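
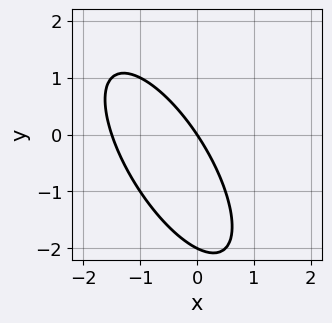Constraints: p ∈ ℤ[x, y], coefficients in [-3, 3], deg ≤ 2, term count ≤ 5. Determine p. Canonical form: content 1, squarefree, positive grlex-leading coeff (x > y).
1. The degree is 2 — no degree-1 curve has this shape.
2. Observable constraints: among the integer gridlines, it crosses the y-axis at y ∈ {-2, 0}; it crosses the x-axis at the gridline x = 0.
3. Solving for integer coefficients yields p as stated.

2*x^2 + 2*x*y + y^2 + 3*x + 2*y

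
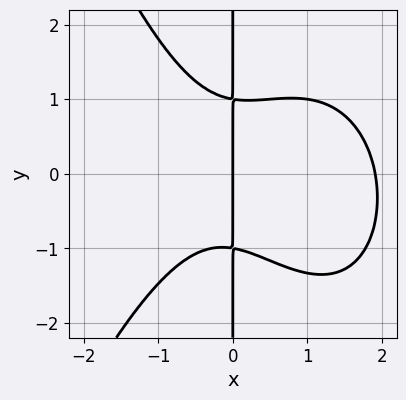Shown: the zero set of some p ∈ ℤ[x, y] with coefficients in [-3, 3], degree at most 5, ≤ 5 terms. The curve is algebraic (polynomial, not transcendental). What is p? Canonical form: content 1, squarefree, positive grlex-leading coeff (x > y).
deg p = 4. The shape is more complex than any degree-3 curve.
Observable constraints: the visible y-axis segment lies entirely on the curve; one x-axis crossing is at x = 0.
Together with the visible shape, these determine p as stated.

2*x^4 - 3*x^3 + x^2*y + 3*x*y^2 - 3*x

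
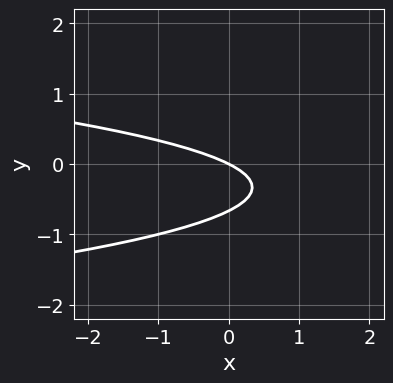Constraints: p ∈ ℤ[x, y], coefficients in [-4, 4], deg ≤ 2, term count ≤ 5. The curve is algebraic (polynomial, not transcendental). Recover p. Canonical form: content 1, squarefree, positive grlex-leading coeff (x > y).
3*y^2 + x + 2*y

First, degree: no degree-1 curve has this shape, so deg p = 2.
Then, reading off the gridlines: it meets the x-axis at x = 0 (among the integer gridlines); it crosses the y-axis at the gridline y = 0.
Finally, these observations pin down the coefficients.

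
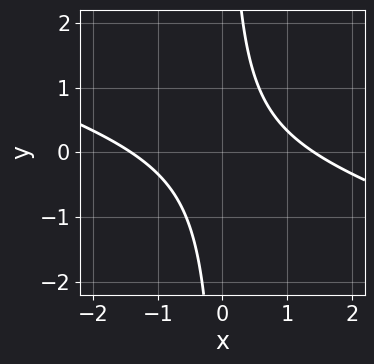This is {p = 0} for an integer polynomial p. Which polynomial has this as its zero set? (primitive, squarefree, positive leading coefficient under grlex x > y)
x^2 + 3*x*y - 2

First, degree: a generic line meets the curve in up to 2 points, so deg p = 2.
Next, reading off the gridlines: it misses every integer gridline on the y-axis.
Finally, matching integer coefficients to the picture gives p.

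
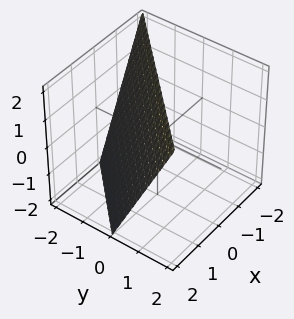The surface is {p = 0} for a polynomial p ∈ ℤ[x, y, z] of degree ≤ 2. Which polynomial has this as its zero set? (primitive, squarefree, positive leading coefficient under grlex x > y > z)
2*x - 2*y + z - 2

(a) deg p = 1. The surface is flat (a plane).
(b) Reading off the gridlines: one z-axis crossing is at z = 2; it crosses the x-axis at the gridline x = 1.
(c) Fitting integer coefficients to these (and the overall shape) gives p. Check: (0, -1, 0) on the y-axis lies on the surface, and p(0, -1, 0) = 0. ✓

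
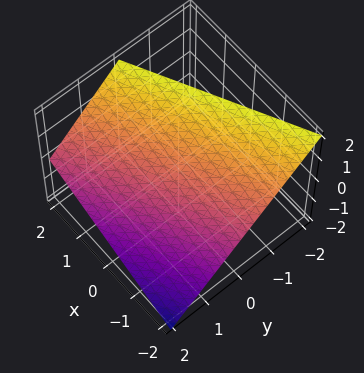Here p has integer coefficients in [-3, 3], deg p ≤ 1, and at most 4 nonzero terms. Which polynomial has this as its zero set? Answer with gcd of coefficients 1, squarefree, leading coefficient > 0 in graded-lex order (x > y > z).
x - 2*y - 2*z + 2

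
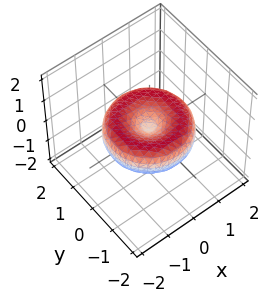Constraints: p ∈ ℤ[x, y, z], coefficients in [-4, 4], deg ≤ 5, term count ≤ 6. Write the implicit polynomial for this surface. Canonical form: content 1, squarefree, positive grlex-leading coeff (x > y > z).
x^4 + 2*x^2*y^2 + y^4 - 2*x^2 - 2*y^2 + 3*z^2

First, degree: no degree-3 surface has this shape, so deg p = 4.
Next, symmetry: every cross-section ⟂ z is a circle, so x, y appear only via x² + y².
Next, from the axis intercepts and sections: it crosses the x-axis at the gridline x = 0; it meets the y-axis at y = 0 (among the integer gridlines).
Finally, solving for integer coefficients yields p as stated.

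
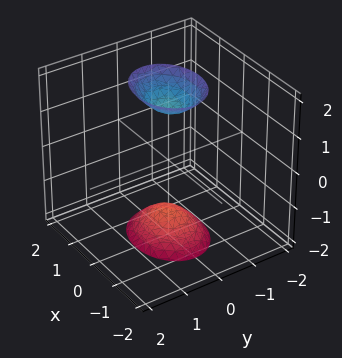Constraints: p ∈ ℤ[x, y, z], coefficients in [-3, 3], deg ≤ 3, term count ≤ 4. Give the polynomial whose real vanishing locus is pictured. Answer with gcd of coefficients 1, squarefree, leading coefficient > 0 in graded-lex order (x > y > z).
(a) The picture has 2 separate pieces.
(b) Degree: two sheets facing apart; a quadric, so deg p = 2.
(c) Symmetries: mirror symmetry z ↦ −z ⇒ only even powers of z; it's symmetric under x → −x, forcing even powers of x; the y ↦ −y reflection is a symmetry, so y appears only in even powers.
(d) Checking where it meets the axes: the surface avoids every integer x-axis point in the box; the surface avoids every integer y-axis point in the box.
(e) The integer polynomial consistent with all of this is the stated p.

2*x^2 + 3*y^2 - z^2 + 2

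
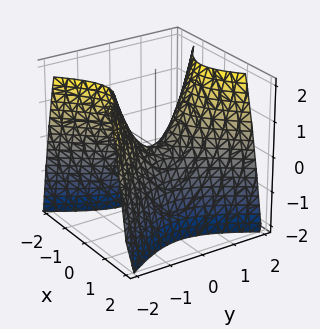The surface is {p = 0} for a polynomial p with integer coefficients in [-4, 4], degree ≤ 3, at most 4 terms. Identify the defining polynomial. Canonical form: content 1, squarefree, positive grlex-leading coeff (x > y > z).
3*x^2 - 2*y^2 + 2*z

First, degree: a saddle surface; a quadric, so deg p = 2.
Next, symmetries: it's symmetric under x → −x, forcing even powers of x; the y ↦ −y reflection is a symmetry, so y appears only in even powers.
Next, reading off the gridlines: it crosses the y-axis at the gridline y = 0; it meets the z-axis at z = 0 (among the integer gridlines); one x-axis crossing is at x = 0.
Finally, fitting integer coefficients to these (and the overall shape) gives p.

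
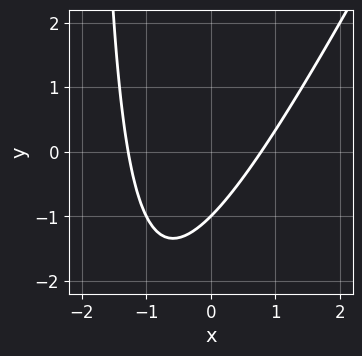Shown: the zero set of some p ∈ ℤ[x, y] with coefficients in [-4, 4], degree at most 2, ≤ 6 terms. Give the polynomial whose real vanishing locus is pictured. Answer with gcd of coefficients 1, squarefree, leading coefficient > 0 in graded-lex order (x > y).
1. deg p = 2. The shape is more complex than any degree-1 curve.
2. Observable constraints: it meets the y-axis at y = -1 (among the integer gridlines).
3. Putting this together gives p.

2*x^2 - x*y + x - 2*y - 2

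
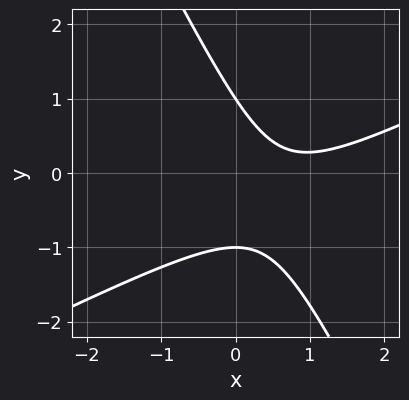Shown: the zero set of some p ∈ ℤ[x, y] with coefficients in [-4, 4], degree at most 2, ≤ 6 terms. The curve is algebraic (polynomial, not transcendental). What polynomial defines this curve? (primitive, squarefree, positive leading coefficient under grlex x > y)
2*x^2 - 3*x*y - 2*y^2 - 3*x + 2

Degree: a generic line meets the curve in up to 2 points, so deg p = 2.
Against the integer gridlines: the curve avoids every integer x-axis point in the box; among the integer gridlines, it crosses the y-axis at y ∈ {-1, 1}.
The integer polynomial consistent with all of this is the stated p.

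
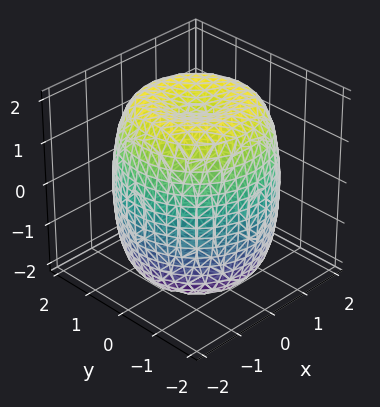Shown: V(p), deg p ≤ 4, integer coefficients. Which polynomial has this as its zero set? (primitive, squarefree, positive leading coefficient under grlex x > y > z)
x^4 + 2*x^2*y^2 + y^4 - 2*x^2 - 2*y^2 + z^2 - 3

First, the degree is 4 — the shape is more complex than any degree-3 surface.
Then, symmetry: the z-axis is an axis of rotation, so x and y enter only as x² + y².
Next, from the axis intercepts and sections: a circular section at z = 0 has radius between 1 and 2.
Finally, the integer polynomial consistent with all of this is the stated p.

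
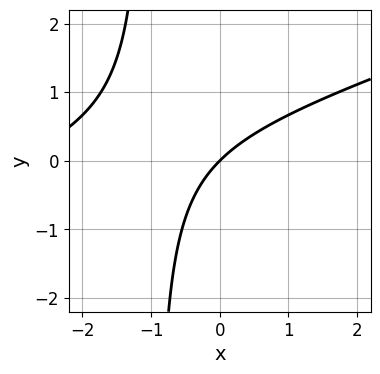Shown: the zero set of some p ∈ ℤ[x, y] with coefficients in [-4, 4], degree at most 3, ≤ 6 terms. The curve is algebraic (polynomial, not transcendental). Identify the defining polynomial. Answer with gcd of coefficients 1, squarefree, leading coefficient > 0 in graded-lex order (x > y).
deg p = 2. A generic line meets the curve in up to 2 points.
Observable constraints: it meets the x-axis at x = 0 (among the integer gridlines); one y-axis crossing is at y = 0.
Together with the visible shape, these determine p as stated.

x^2 - 3*x*y + 3*x - 3*y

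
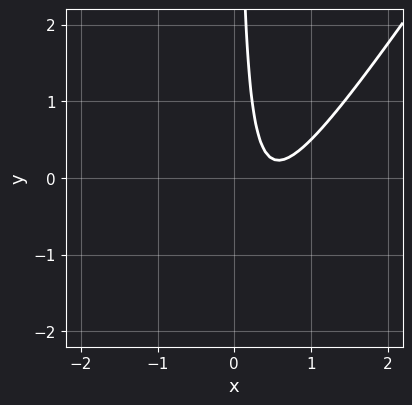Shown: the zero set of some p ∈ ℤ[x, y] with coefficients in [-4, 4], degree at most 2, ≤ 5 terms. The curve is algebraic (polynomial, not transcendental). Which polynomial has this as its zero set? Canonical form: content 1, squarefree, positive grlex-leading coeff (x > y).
3*x^2 - 2*x*y - 3*x + 1

1. deg p = 2. A generic line meets the curve in up to 2 points.
2. Checking where it meets the axes: no x-intercept at any integer in the box; it misses every integer gridline on the y-axis.
3. The integer polynomial consistent with all of this is the stated p.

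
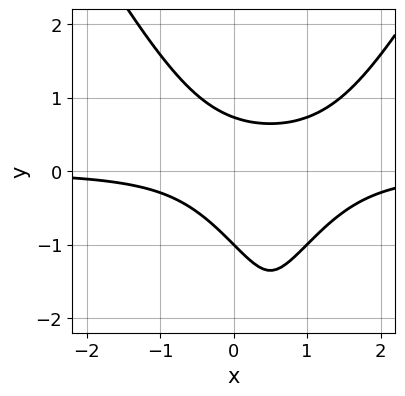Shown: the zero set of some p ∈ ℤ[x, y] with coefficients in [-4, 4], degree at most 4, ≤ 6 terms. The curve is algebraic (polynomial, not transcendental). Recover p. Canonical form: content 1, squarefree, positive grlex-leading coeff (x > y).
3*x^2*y - y^3 - 3*x*y - 3*y^2 + 2

deg p = 3.
From the visible intercepts: it misses every integer gridline on the x-axis; it meets the y-axis at y = -1 (among the integer gridlines).
Solving for integer coefficients yields p as stated.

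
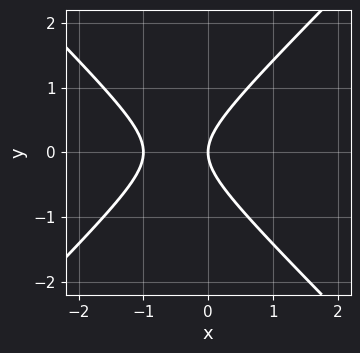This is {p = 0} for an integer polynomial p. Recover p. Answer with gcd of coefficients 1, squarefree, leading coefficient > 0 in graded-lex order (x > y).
x^2 - y^2 + x

Degree: no degree-1 curve has this shape, so deg p = 2.
Symmetries: mirror symmetry y ↦ −y ⇒ only even powers of y.
From the axis intercepts and sections: it crosses the y-axis at the gridline y = 0; the x-axis gridline crossings are at x ∈ {-1, 0}.
Fitting integer coefficients to these (and the overall shape) gives p.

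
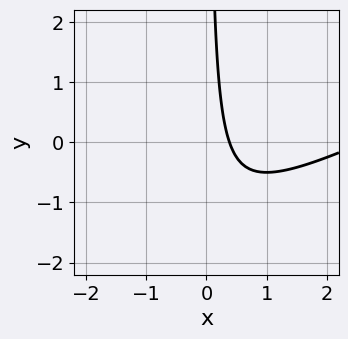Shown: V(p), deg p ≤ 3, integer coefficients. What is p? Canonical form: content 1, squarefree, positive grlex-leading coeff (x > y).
x^2 - 2*x*y - 3*x + 1

1. deg p = 2. No degree-1 curve has this shape.
2. From the axis intercepts and sections: it misses every integer gridline on the y-axis.
3. The integer polynomial consistent with all of this is the stated p.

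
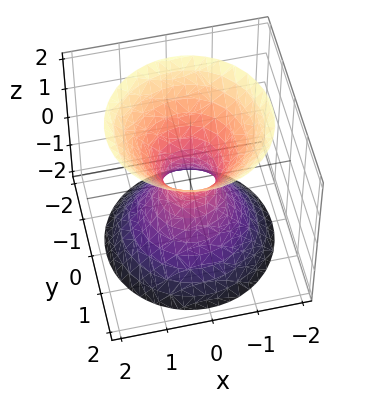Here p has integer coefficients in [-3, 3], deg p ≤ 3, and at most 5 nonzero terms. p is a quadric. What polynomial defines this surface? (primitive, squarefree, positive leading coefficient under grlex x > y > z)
3*x^2 + 3*y^2 - 2*z^2 - 1

First, the degree is 2 — one connected sheet with a waist; a quadric.
Then, symmetries: the surface is invariant under rotation about z: p = q(x² + y², z); mirror symmetry z ↦ −z ⇒ only even powers of z.
Then, checking where it meets the axes: a circular section at z = -2 has radius between 1 and 2; no z-intercept at any integer in the box.
Finally, matching integer coefficients to the picture gives p.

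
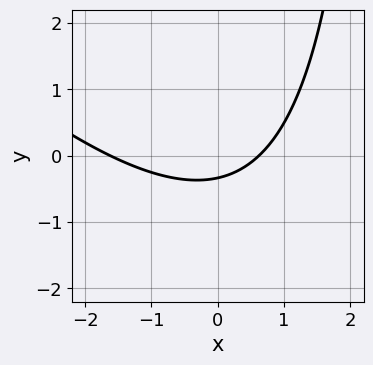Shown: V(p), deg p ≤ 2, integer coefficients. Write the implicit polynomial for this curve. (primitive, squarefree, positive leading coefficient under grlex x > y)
x^2 + x*y + x - 3*y - 1

Degree: the shape is more complex than any degree-1 curve, so deg p = 2.
Matching integer coefficients to the picture gives p.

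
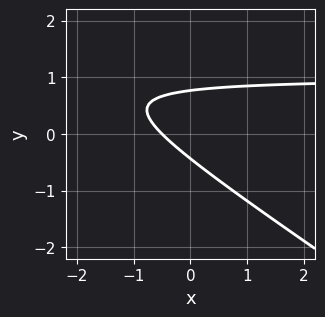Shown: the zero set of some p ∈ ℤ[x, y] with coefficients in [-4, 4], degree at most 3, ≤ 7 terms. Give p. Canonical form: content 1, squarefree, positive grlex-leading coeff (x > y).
(a) deg p = 2.
(b) Solving for integer coefficients yields p as stated.

2*x*y + 3*y^2 - 2*x - y - 1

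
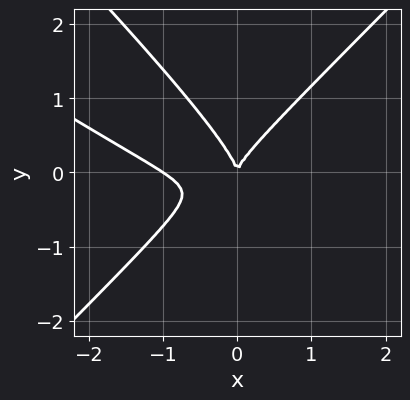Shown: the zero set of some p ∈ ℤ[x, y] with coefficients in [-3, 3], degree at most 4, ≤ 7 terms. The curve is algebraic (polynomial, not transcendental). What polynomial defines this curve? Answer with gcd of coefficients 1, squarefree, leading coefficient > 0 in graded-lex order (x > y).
2*x^3 + 3*x^2*y - 2*x*y^2 - 3*y^3 + 2*x^2

First, degree: the shape is more complex than any degree-2 curve, so deg p = 3.
Next, observable constraints: one y-axis crossing is at y = 0; among the integer gridlines, it crosses the x-axis at x ∈ {-1, 0}.
Finally, assembling these constraints gives the stated polynomial.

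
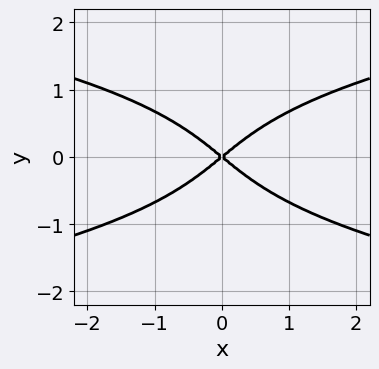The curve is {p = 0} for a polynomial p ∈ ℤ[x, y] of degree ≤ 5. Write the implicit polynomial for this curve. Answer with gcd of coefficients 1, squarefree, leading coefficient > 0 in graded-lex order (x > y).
1. deg p = 4. The shape is more complex than any degree-3 curve.
2. Symmetries: the x ↦ −x reflection is a symmetry, so x appears only in even powers; it's symmetric under y → −y, forcing even powers of y.
3. Against the integer gridlines: it crosses the y-axis at the gridline y = 0; it meets the x-axis at x = 0 (among the integer gridlines).
4. Matching integer coefficients to the picture gives p.

3*y^4 - 2*x^2 + 3*y^2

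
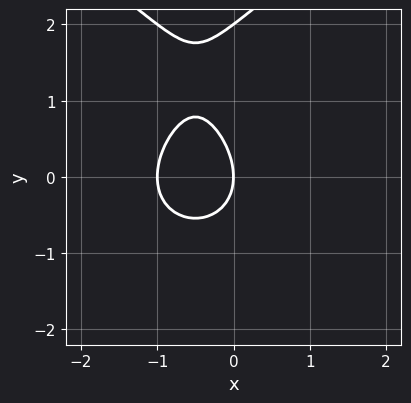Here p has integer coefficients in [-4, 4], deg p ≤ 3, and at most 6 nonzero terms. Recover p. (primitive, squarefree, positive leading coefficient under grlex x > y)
1. deg p = 3.
2. From the axis intercepts and sections: among the integer gridlines, it crosses the y-axis at y ∈ {0, 2}; the x-axis gridline crossings are at x ∈ {-1, 0}.
3. Solving for integer coefficients yields p as stated.

y^3 - 3*x^2 - 2*y^2 - 3*x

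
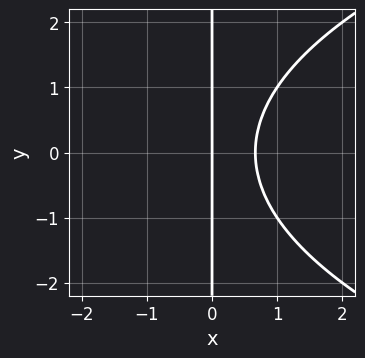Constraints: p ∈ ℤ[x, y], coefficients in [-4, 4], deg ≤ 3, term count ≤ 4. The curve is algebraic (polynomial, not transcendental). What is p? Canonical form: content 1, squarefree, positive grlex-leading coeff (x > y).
x*y^2 - 3*x^2 + 2*x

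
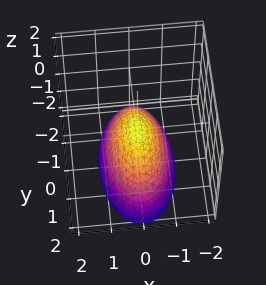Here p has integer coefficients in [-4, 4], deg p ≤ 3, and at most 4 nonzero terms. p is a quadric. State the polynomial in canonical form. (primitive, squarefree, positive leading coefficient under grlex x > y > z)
First, degree: a single bowl opening along one axis; a quadric, so deg p = 2.
Then, symmetries: mirror symmetry y ↦ −y ⇒ only even powers of y; mirror symmetry x ↦ −x ⇒ only even powers of x.
Then, from the visible intercepts: it crosses the z-axis at the gridline z = 0; it meets the y-axis at y = 0 (among the integer gridlines); one x-axis crossing is at x = 0.
Finally, matching integer coefficients to the picture gives p.

3*x^2 + y^2 + 2*z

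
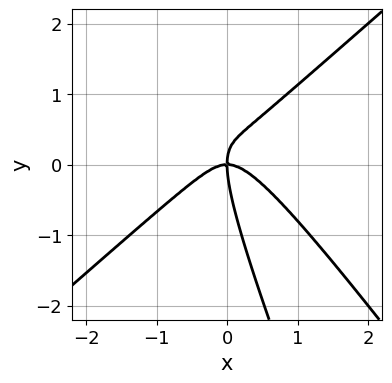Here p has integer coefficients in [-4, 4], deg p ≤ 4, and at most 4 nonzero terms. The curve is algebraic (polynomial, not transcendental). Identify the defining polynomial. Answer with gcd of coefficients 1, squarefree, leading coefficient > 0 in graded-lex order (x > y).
1. deg p = 3. No degree-2 curve has this shape.
2. From the axis intercepts and sections: it crosses the x-axis at the gridline x = 0; it meets the y-axis at y = 0 (among the integer gridlines).
3. These observations pin down the coefficients.

3*x^3 - 3*x*y^2 - y^3 + 2*x*y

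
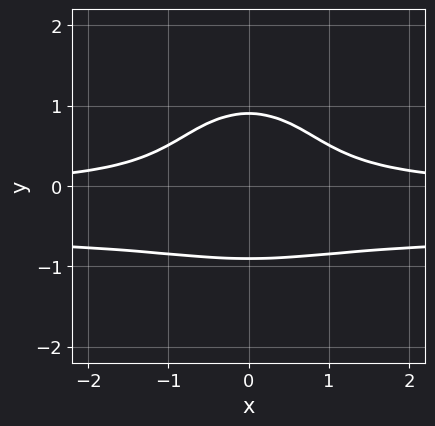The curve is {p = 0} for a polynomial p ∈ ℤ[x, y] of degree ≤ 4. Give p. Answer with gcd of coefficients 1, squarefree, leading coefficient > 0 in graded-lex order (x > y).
Degree: the shape is more complex than any degree-3 curve, so deg p = 4.
Symmetries: it's symmetric under x → −x, forcing even powers of x.
From the visible intercepts: the curve avoids every integer x-axis point in the box.
Solving for integer coefficients yields p as stated.

3*x^2*y^2 + 3*y^4 + 2*x^2*y - 2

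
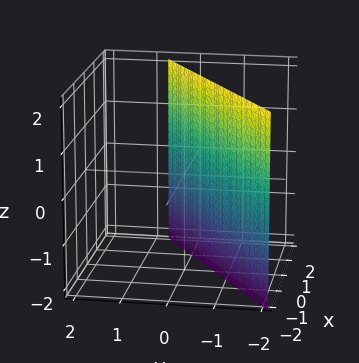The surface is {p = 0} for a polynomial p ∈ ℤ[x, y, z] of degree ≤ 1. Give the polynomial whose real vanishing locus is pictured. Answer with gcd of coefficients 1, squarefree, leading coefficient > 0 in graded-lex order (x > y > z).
2*x - 3*y - 2

(a) The degree is 1 — every cross-section is a straight line — this is a plane.
(b) Observable constraints: one x-axis crossing is at x = 1; it misses every integer gridline on the z-axis.
(c) Matching integer coefficients to the picture gives p.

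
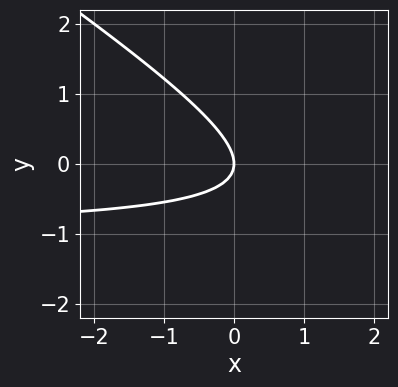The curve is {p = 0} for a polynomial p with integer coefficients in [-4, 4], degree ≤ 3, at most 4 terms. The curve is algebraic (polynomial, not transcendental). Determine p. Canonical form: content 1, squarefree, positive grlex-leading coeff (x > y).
2*x*y + 3*y^2 + 2*x

First, degree: the shape is more complex than any degree-1 curve, so deg p = 2.
Then, observable constraints: one x-axis crossing is at x = 0; it meets the y-axis at y = 0 (among the integer gridlines).
Finally, the integer polynomial consistent with all of this is the stated p.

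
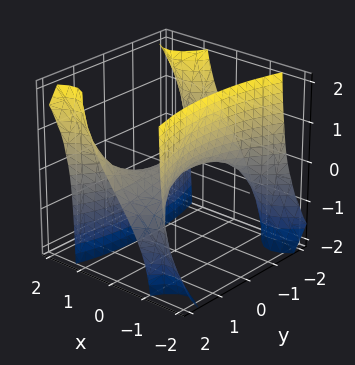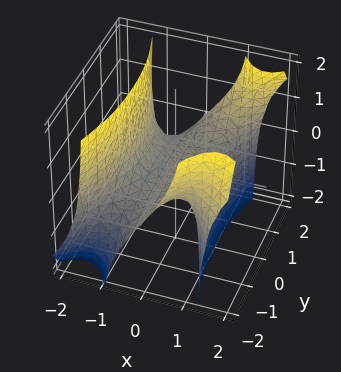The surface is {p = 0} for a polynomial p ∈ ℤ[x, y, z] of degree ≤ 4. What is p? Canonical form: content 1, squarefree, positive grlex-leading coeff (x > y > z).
First, deg p = 3. No degree-2 surface has this shape.
Then, against the integer gridlines: it crosses the z-axis at the gridline z = 0; it meets the x-axis at x = 0 (among the integer gridlines); every point of the y-axis in the box is on the surface.
Finally, the integer polynomial consistent with all of this is the stated p.

2*x^3 - 2*x^2*z - x*y^2 + 3*z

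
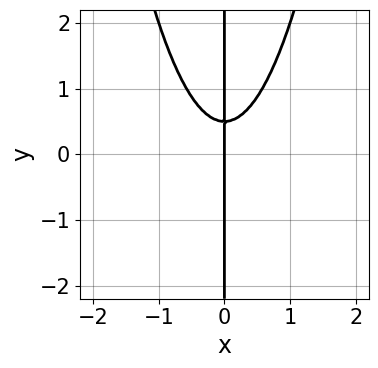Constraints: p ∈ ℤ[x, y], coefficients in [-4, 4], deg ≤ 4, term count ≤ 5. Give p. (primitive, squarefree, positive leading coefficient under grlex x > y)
3*x^3 - 2*x*y + x

The degree is 3 — a generic line meets the curve in up to 3 points.
Against the integer gridlines: it meets the x-axis at x = 0 (among the integer gridlines); the visible y-axis segment lies entirely on the curve.
Fitting integer coefficients to these (and the overall shape) gives p.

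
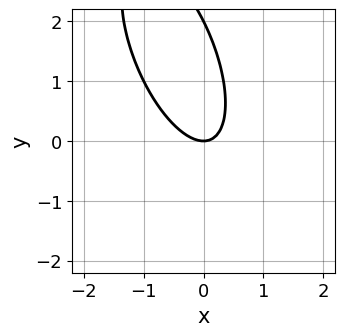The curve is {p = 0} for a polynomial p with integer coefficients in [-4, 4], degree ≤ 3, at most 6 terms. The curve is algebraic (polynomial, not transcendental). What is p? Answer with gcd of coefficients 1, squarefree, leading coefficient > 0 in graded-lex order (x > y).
3*x^2 + 2*x*y + y^2 - 2*y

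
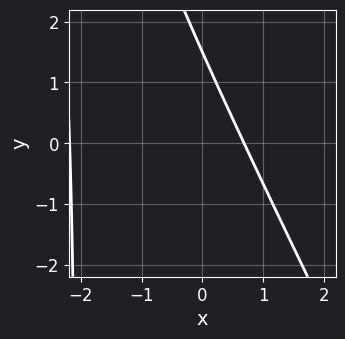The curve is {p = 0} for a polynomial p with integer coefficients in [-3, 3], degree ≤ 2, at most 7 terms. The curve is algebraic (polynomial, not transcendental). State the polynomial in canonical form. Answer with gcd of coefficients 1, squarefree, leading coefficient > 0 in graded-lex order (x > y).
First, deg p = 2.
Finally, putting this together gives p.

2*x^2 + x*y + 3*x + 2*y - 3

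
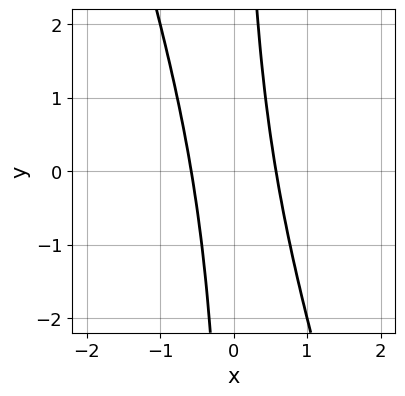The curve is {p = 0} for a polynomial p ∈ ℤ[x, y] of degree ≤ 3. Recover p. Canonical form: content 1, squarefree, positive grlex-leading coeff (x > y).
3*x^2 + x*y - 1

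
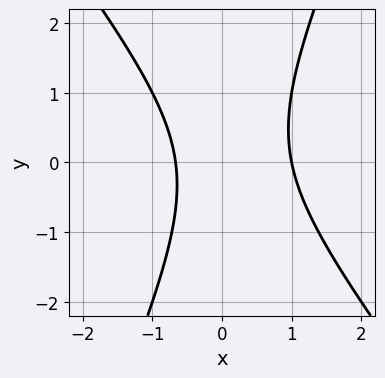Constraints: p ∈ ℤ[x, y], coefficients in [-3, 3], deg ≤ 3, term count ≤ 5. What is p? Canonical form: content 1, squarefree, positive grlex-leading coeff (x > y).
1. The degree is 2 — the shape is more complex than any degree-1 curve.
2. Checking where it meets the axes: it meets the x-axis at x = 1 (among the integer gridlines); it misses every integer gridline on the y-axis.
3. The integer polynomial consistent with all of this is the stated p.

3*x^2 + x*y - y^2 - x - 2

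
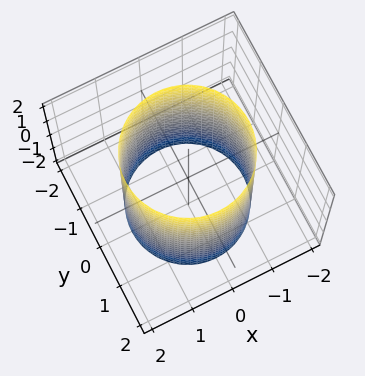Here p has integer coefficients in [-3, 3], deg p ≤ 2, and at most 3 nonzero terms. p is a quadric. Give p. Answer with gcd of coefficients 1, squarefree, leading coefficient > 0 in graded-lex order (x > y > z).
Degree: constant cross-section along one axis; a quadric, so deg p = 2.
By symmetry, every cross-section ⟂ z is a circle, so x, y appear only via x² + y²; mirror symmetry z ↦ −z ⇒ only even powers of z.
From the visible intercepts: a circular section at z = -2 has radius between 1 and 2; the surface avoids every integer z-axis point in the box.
Putting this together gives p.

x^2 + y^2 - 2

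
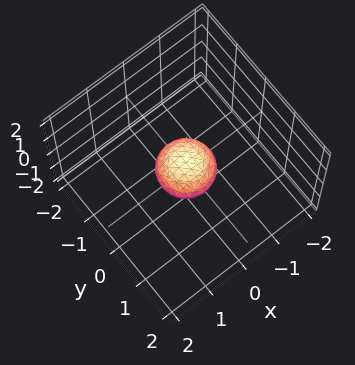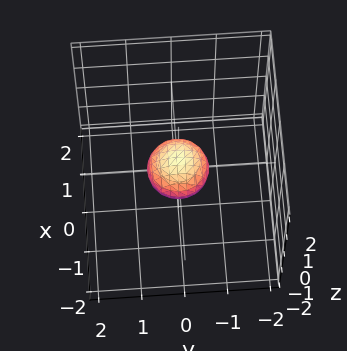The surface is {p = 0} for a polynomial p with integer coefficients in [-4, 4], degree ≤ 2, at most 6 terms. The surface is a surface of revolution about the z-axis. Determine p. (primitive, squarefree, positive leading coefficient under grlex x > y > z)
2*x^2 + 2*y^2 + 3*z^2 - 1

First, degree: no degree-1 surface has this shape, so deg p = 2.
Then, by symmetry, the z-axis is an axis of rotation, so x and y enter only as x² + y².
Then, reading off the gridlines: a circular section at z = 0 has radius between 0 and 1.
Finally, solving for integer coefficients yields p as stated.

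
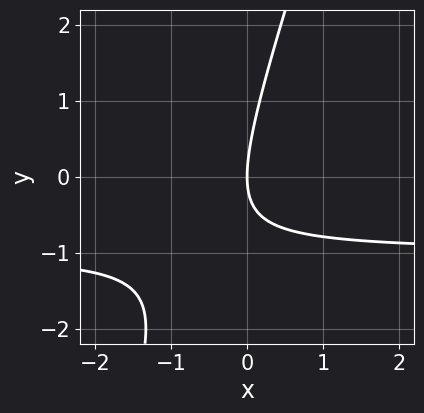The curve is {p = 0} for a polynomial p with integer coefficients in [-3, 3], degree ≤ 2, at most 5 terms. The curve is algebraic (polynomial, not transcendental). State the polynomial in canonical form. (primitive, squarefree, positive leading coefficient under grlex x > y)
(a) The degree is 2 — the shape is more complex than any degree-1 curve.
(b) Reading off the gridlines: it meets the x-axis at x = 0 (among the integer gridlines); it meets the y-axis at y = 0 (among the integer gridlines).
(c) Matching integer coefficients to the picture gives p.

3*x*y - y^2 + 3*x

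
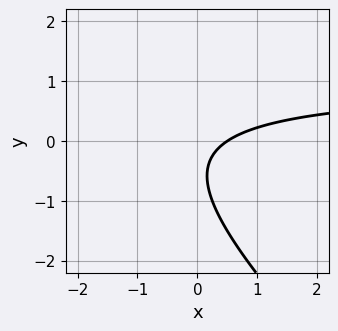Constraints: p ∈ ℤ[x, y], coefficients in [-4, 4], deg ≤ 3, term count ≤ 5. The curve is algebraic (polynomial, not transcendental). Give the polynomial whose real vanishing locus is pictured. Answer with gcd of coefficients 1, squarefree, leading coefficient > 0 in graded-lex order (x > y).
The degree is 2 — no degree-1 curve has this shape.
From the axis intercepts and sections: the curve avoids every integer y-axis point in the box.
Together with the visible shape, these determine p as stated.

2*x*y + 2*y^2 - 2*x + 2*y + 1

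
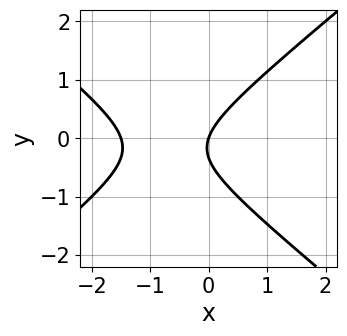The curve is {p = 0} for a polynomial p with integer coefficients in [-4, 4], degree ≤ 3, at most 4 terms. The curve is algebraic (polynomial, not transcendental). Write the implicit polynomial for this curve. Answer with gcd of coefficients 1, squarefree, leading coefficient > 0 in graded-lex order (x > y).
2*x^2 - 3*y^2 + 3*x - y

(a) The degree is 2 — a generic line meets the curve in up to 2 points.
(b) Checking where it meets the axes: one x-axis crossing is at x = 0; it meets the y-axis at y = 0 (among the integer gridlines).
(c) The integer polynomial consistent with all of this is the stated p.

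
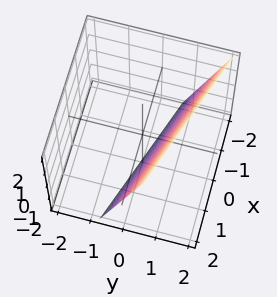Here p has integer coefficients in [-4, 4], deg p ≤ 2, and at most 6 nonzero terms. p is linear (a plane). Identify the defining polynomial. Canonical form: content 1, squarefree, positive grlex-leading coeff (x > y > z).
x + 3*y - z - 2

Degree: the surface is flat (a plane), so deg p = 1.
Against the integer gridlines: it crosses the z-axis at the gridline z = -2; one x-axis crossing is at x = 2.
These observations pin down the coefficients.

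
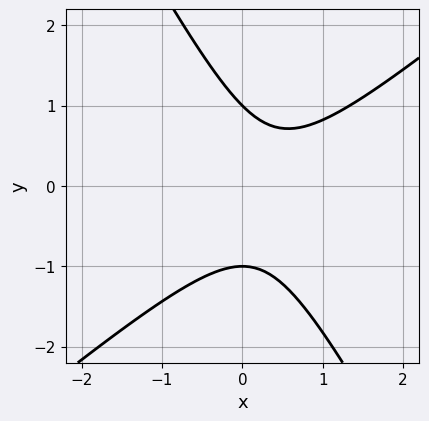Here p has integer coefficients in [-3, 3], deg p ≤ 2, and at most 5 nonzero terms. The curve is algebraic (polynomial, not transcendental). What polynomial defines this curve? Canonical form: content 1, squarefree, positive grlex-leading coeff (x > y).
3*x^2 - 2*x*y - 2*y^2 - 2*x + 2

First, deg p = 2. A generic line meets the curve in up to 2 points.
Next, checking where it meets the axes: the y-axis gridline crossings are at y ∈ {-1, 1}; it misses every integer gridline on the x-axis.
Finally, assembling these constraints gives the stated polynomial.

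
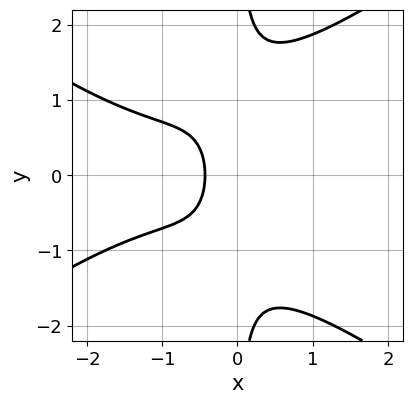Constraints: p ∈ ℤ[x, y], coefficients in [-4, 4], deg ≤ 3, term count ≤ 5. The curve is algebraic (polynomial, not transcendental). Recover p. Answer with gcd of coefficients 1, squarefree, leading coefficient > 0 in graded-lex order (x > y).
(a) Degree: no degree-2 curve has this shape, so deg p = 3.
(b) Symmetries: it's symmetric under y → −y, forcing even powers of y.
(c) From the visible intercepts: it misses every integer gridline on the y-axis.
(d) Matching integer coefficients to the picture gives p.

x^3 - 2*x*y^2 + 2*x^2 + 3*x + 1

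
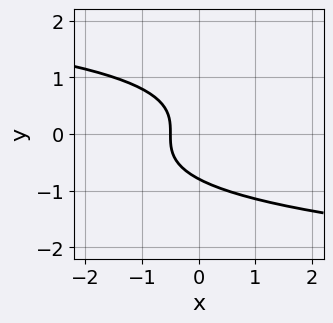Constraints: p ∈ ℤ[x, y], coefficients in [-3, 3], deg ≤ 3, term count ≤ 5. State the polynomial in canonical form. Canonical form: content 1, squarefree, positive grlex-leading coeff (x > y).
2*y^3 + 2*x + 1

First, degree: a generic line meets the curve in up to 3 points, so deg p = 3.
Finally, matching integer coefficients to the picture gives p.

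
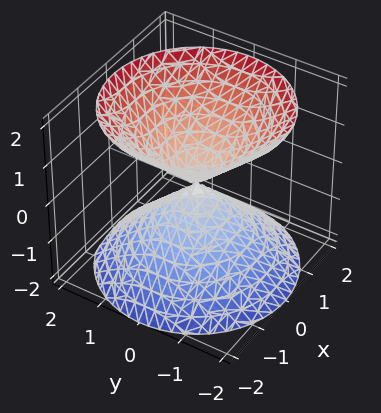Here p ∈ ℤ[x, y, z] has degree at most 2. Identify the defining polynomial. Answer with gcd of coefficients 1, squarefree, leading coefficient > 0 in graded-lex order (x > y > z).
x^2 + y^2 - z^2

First, the picture has 2 separate pieces.
Then, degree: two nappes meeting at a single point; a quadric, so deg p = 2.
Next, symmetries: every cross-section ⟂ z is a circle, so x, y appear only via x² + y²; it's symmetric under z → −z, forcing even powers of z.
Then, checking where it meets the axes: it meets the y-axis at y = 0 (among the integer gridlines); a circular section at z = -1 has radius exactly 1; it meets the x-axis at x = 0 (among the integer gridlines).
Finally, together with the visible shape, these determine p as stated.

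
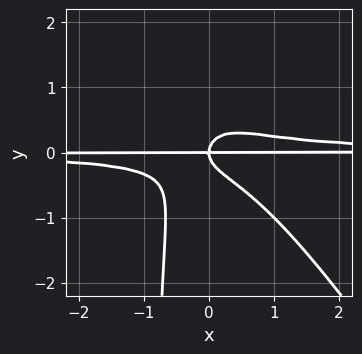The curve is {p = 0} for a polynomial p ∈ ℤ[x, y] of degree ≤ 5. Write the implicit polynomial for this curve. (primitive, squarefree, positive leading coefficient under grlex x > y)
1. The degree is 4 — the shape is more complex than any degree-3 curve.
2. From the visible intercepts: the visible x-axis segment lies entirely on the curve; it meets the y-axis at y = 0 (among the integer gridlines).
3. Matching integer coefficients to the picture gives p.

3*x^2*y^2 + 2*x*y^3 + 2*y^3 - x*y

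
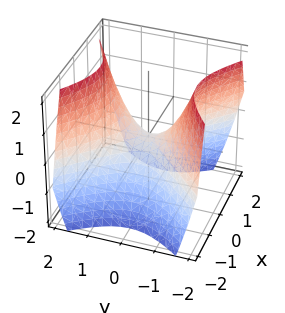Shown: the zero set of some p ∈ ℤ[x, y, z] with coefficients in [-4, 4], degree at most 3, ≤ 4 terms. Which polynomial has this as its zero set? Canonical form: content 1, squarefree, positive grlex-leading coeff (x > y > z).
x^2 - y^2 + z

(a) Degree: a hyperbolic paraboloid; a quadric, so deg p = 2.
(b) Symmetries: mirror symmetry x ↦ −x ⇒ only even powers of x; the y ↦ −y reflection is a symmetry, so y appears only in even powers.
(c) Checking where it meets the axes: it meets the x-axis at x = 0 (among the integer gridlines); it meets the y-axis at y = 0 (among the integer gridlines).
(d) The integer polynomial consistent with all of this is the stated p.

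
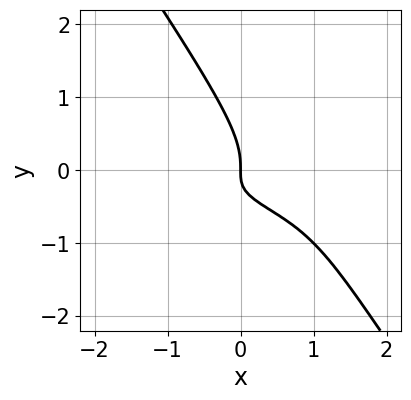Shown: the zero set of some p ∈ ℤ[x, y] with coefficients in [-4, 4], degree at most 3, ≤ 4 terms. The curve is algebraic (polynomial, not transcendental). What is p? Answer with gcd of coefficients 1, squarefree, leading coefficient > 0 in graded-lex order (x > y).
3*x*y^2 + 2*y^3 + 2*x*y + x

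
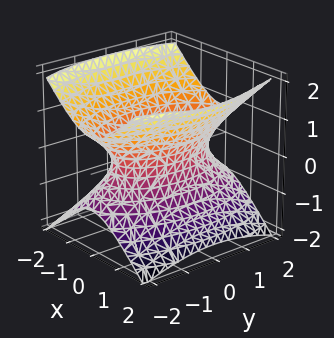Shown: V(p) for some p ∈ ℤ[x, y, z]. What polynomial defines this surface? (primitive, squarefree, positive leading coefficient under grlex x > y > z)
3*x^2 + y^2 - 3*z^2 - 2

deg p = 2. An hourglass — one-sheet hyperboloid; a quadric.
Symmetries: mirror symmetry y ↦ −y ⇒ only even powers of y; the z ↦ −z reflection is a symmetry, so z appears only in even powers; mirror symmetry x ↦ −x ⇒ only even powers of x.
Checking where it meets the axes: the surface avoids every integer z-axis point in the box.
The integer polynomial consistent with all of this is the stated p.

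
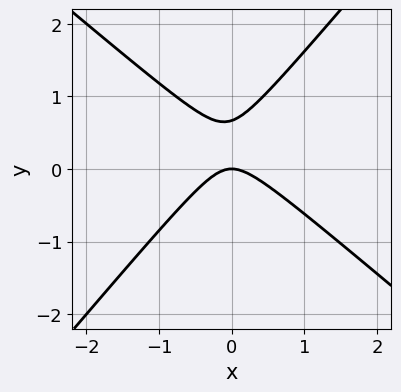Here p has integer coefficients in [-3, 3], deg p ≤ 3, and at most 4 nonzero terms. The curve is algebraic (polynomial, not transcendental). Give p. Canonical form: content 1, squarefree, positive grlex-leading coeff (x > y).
(a) The degree is 2 — the shape is more complex than any degree-1 curve.
(b) From the visible intercepts: one y-axis crossing is at y = 0; one x-axis crossing is at x = 0.
(c) Together with the visible shape, these determine p as stated.

3*x^2 + x*y - 3*y^2 + 2*y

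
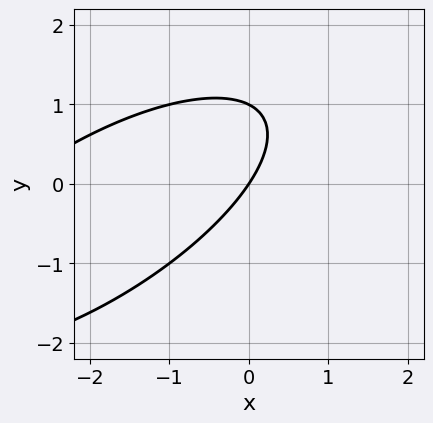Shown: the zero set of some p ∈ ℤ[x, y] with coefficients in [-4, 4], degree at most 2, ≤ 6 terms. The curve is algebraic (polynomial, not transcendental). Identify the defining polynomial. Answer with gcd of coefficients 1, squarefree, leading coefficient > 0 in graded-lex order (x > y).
First, the degree is 2 — no degree-1 curve has this shape.
Then, reading off the gridlines: it crosses the x-axis at the gridline x = 0; the y-axis gridline crossings are at y ∈ {0, 1}.
Finally, assembling these constraints gives the stated polynomial.

x^2 - 2*x*y + 2*y^2 + 3*x - 2*y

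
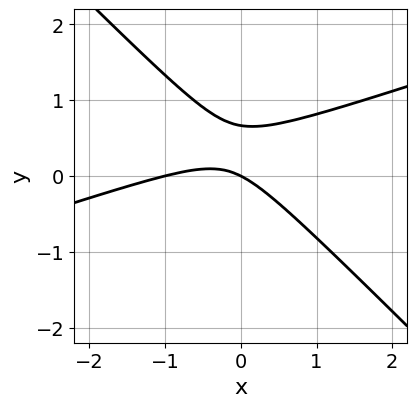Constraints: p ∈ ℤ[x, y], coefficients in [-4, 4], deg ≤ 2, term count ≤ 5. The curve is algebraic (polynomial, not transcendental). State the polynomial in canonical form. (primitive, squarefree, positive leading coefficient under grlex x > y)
x^2 - 2*x*y - 3*y^2 + x + 2*y

(a) deg p = 2. The shape is more complex than any degree-1 curve.
(b) Against the integer gridlines: the x-axis gridline crossings are at x ∈ {-1, 0}; it meets the y-axis at y = 0 (among the integer gridlines).
(c) The integer polynomial consistent with all of this is the stated p.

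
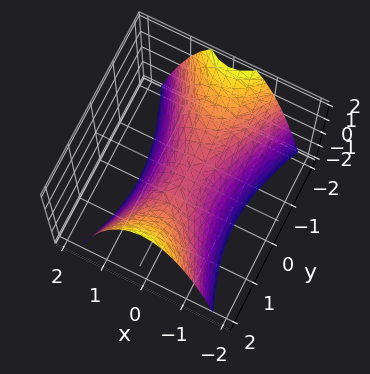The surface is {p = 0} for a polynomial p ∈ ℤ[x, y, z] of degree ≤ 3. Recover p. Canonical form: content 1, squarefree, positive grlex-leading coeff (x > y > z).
First, the degree is 2 — a saddle surface; a quadric.
Next, symmetries: the y ↦ −y reflection is a symmetry, so y appears only in even powers; the x ↦ −x reflection is a symmetry, so x appears only in even powers.
Then, from the visible intercepts: it meets the z-axis at z = 0 (among the integer gridlines); it meets the x-axis at x = 0 (among the integer gridlines).
Finally, the integer polynomial consistent with all of this is the stated p.

3*x^2 - y^2 + 2*z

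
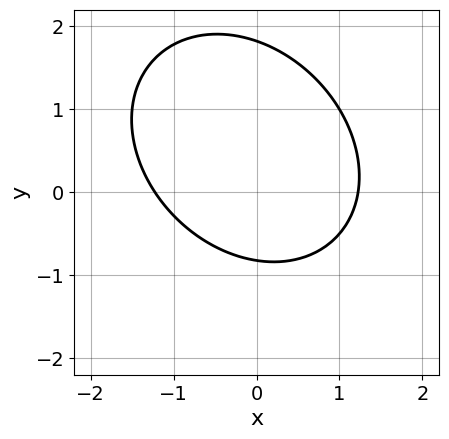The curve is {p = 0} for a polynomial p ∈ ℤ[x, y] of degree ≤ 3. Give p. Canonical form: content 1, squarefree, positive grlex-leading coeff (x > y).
2*x^2 + x*y + 2*y^2 - 2*y - 3

(a) The degree is 2 — no degree-1 curve has this shape.
(b) Matching integer coefficients to the picture gives p.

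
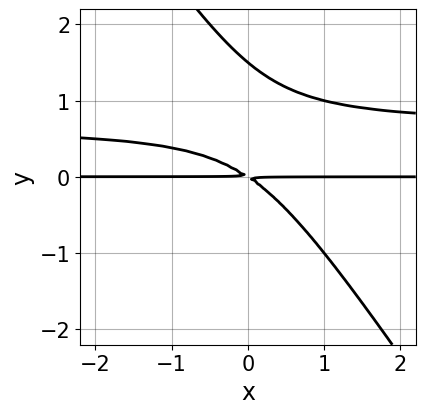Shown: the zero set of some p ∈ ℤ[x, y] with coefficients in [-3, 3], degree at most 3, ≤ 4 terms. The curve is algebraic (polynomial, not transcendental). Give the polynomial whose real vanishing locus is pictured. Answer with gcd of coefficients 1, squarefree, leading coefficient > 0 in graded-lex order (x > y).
First, deg p = 3. No degree-2 curve has this shape.
Then, checking where it meets the axes: the visible x-axis segment lies entirely on the curve.
Finally, matching integer coefficients to the picture gives p.

3*x*y^2 + 2*y^3 - 2*x*y - 3*y^2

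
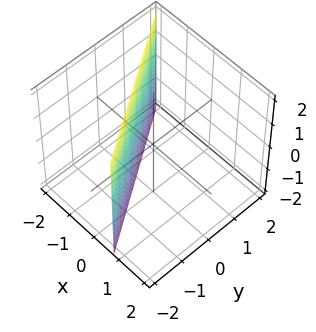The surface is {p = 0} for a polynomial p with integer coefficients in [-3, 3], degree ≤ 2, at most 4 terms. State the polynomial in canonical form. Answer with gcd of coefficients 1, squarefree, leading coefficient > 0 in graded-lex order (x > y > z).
3*x + 2*y + 2

1. deg p = 1.
2. From the axis intercepts and sections: no z-intercept at any integer in the box; it crosses the y-axis at the gridline y = -1.
3. Together with the visible shape, these determine p as stated.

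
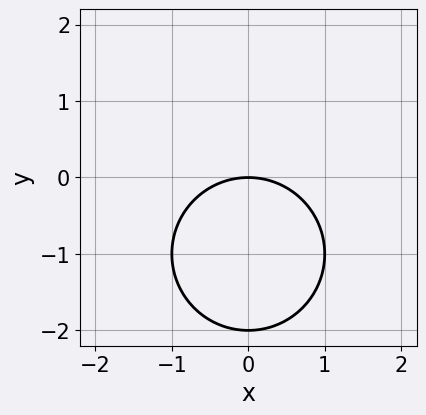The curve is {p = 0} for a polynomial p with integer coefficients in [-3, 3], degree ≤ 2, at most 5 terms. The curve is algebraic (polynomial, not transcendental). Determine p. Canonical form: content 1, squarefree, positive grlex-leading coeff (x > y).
1. Degree: no degree-1 curve has this shape, so deg p = 2.
2. Symmetries: it's symmetric under x → −x, forcing even powers of x.
3. Against the integer gridlines: it meets the x-axis at x = 0 (among the integer gridlines); the y-axis gridline crossings are at y ∈ {-2, 0}.
4. Together with the visible shape, these determine p as stated.

x^2 + y^2 + 2*y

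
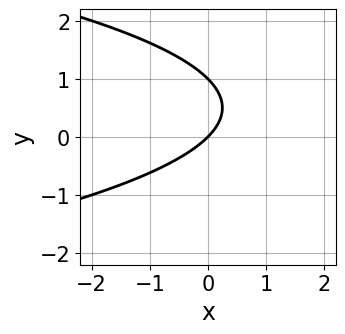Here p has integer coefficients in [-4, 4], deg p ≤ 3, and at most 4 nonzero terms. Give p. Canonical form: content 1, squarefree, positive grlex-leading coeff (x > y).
y^2 + x - y

(a) Degree: a generic line meets the curve in up to 2 points, so deg p = 2.
(b) Reading off the gridlines: one x-axis crossing is at x = 0; among the integer gridlines, it crosses the y-axis at y ∈ {0, 1}.
(c) The integer polynomial consistent with all of this is the stated p.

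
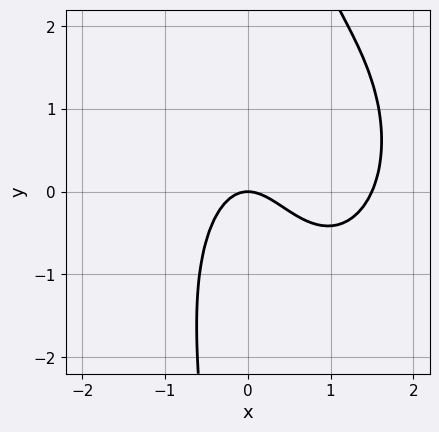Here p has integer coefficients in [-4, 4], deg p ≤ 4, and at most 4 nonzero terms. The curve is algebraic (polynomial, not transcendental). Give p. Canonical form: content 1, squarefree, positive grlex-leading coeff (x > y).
(a) The degree is 3 — no degree-2 curve has this shape.
(b) Reading off the gridlines: it meets the x-axis at x = 0 (among the integer gridlines); one y-axis crossing is at y = 0.
(c) Assembling these constraints gives the stated polynomial.

2*x^3 + x*y^2 - 3*x^2 - 2*y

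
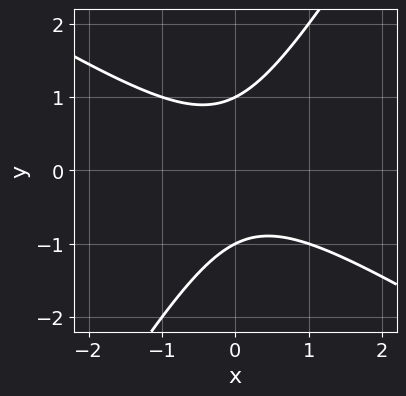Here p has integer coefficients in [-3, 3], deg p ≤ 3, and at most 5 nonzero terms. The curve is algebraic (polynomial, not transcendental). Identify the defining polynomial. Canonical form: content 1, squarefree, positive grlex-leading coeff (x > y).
(a) Degree: the shape is more complex than any degree-1 curve, so deg p = 2.
(b) From the axis intercepts and sections: among the integer gridlines, it crosses the y-axis at y ∈ {-1, 1}; no x-intercept at any integer in the box.
(c) These observations pin down the coefficients.

x^2 + x*y - y^2 + 1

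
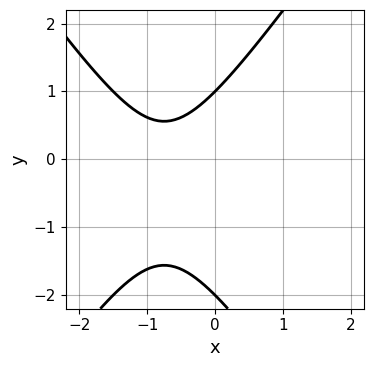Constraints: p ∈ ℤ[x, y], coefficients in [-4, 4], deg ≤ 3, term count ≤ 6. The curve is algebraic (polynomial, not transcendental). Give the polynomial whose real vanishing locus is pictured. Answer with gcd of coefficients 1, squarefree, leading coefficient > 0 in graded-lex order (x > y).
deg p = 2.
From the visible intercepts: the y-axis gridline crossings are at y ∈ {-2, 1}; the curve avoids every integer x-axis point in the box.
Fitting integer coefficients to these (and the overall shape) gives p.

2*x^2 - y^2 + 3*x - y + 2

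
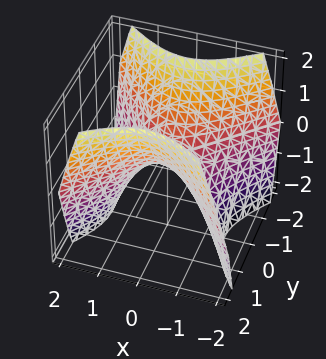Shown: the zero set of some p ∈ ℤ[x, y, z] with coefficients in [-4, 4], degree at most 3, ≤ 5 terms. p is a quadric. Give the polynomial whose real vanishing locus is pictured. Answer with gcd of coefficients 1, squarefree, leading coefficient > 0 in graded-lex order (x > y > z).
The degree is 2 — a saddle surface; a quadric.
Symmetries: mirror symmetry x ↦ −x ⇒ only even powers of x; mirror symmetry y ↦ −y ⇒ only even powers of y.
Against the integer gridlines: it crosses the z-axis at the gridline z = 0; it meets the x-axis at x = 0 (among the integer gridlines); it meets the y-axis at y = 0 (among the integer gridlines).
These observations pin down the coefficients.

x^2 - y^2 + z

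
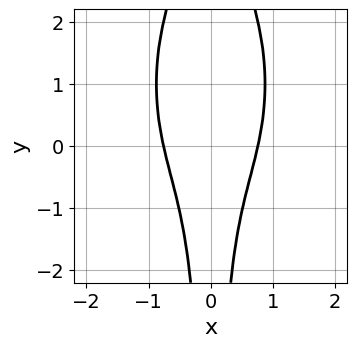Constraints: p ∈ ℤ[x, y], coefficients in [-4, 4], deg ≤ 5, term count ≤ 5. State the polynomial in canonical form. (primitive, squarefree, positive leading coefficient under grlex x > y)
1. deg p = 4. The shape is more complex than any degree-3 curve.
2. Symmetries: it's symmetric under x → −x, forcing even powers of x.
3. Against the integer gridlines: it misses every integer gridline on the y-axis.
4. The integer polynomial consistent with all of this is the stated p.

3*x^4 + x^2*y^2 - 2*x^2*y - 1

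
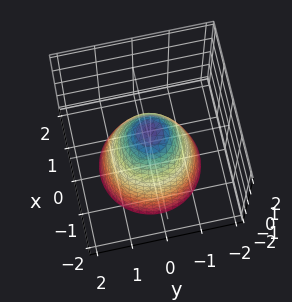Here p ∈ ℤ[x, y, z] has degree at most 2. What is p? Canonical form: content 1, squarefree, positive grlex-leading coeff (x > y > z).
3*x^2 + 3*y^2 + 2*z - 2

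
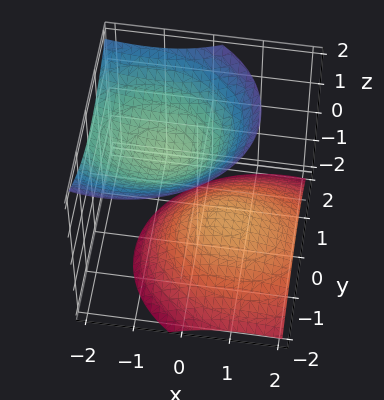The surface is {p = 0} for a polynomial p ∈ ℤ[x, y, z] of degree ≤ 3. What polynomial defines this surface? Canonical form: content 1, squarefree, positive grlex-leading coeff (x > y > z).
2*x^2 + 3*x*z + 3*y^2 - y*z - 3*z^2 + 3

First, I count 2 distinct pieces. They look like related sheets of one shape, so recover p as a whole.
Then, the degree is 2 — no degree-1 surface has this shape.
Next, checking where it meets the axes: it misses every integer gridline on the y-axis; it misses every integer gridline on the x-axis.
Finally, these observations pin down the coefficients. Check: (0, 0, 1) on the z-axis lies on the surface, and p(0, 0, 1) = 0. ✓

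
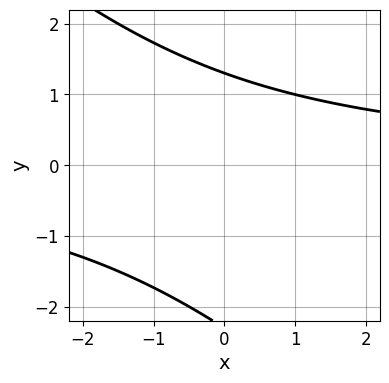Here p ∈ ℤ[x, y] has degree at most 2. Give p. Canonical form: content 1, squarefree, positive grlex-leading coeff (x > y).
x*y + y^2 + y - 3

The degree is 2 — no degree-1 curve has this shape.
Against the integer gridlines: no x-intercept at any integer in the box.
Putting this together gives p.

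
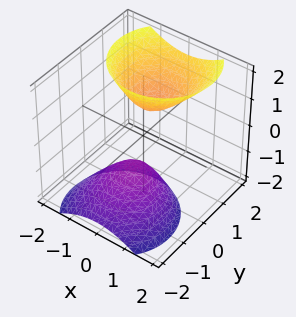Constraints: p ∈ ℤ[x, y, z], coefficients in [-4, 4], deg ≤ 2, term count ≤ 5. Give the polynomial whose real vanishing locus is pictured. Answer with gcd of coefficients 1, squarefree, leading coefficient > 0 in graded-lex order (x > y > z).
1. I count 2 distinct pieces. They look like related sheets of one shape, so recover p as a whole.
2. deg p = 2. No degree-1 surface has this shape.
3. From the axis intercepts and sections: no x-intercept at any integer in the box; the z-axis gridline crossings are at z ∈ {-1, 1}.
4. These observations pin down the coefficients.

2*x^2 + 2*y^2 - 2*y*z - z^2 + 1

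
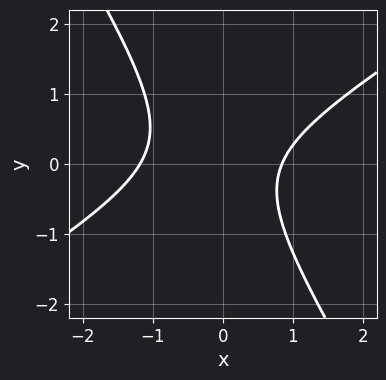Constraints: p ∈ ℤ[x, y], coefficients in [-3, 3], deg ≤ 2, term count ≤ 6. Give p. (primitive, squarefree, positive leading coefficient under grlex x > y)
3*x^2 - 3*x*y - 3*y^2 + x - 3

(a) deg p = 2. A generic line meets the curve in up to 2 points.
(b) Observable constraints: it misses every integer gridline on the y-axis.
(c) Putting this together gives p.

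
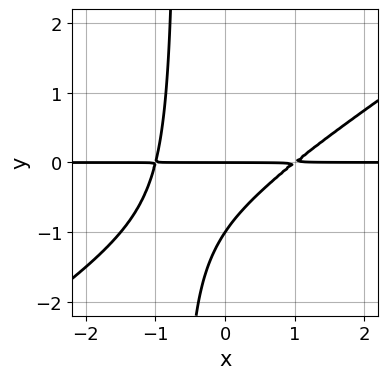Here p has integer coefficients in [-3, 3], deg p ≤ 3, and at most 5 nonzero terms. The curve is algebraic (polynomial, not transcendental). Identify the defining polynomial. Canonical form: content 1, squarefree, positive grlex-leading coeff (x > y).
1. deg p = 3.
2. From the visible intercepts: among the integer gridlines, it crosses the y-axis at y ∈ {-1, 0}; every point of the x-axis in the box is on the curve.
3. Assembling these constraints gives the stated polynomial.

2*x^2*y - 3*x*y^2 - 2*y^2 - 2*y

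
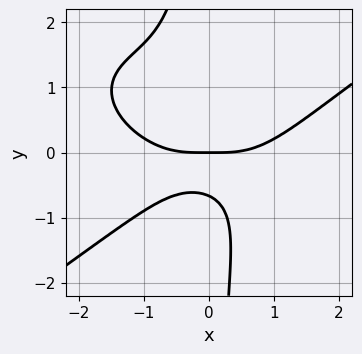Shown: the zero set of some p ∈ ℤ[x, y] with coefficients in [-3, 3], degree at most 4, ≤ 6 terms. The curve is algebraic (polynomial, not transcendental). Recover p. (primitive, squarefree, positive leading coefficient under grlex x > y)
First, the degree is 4 — no degree-3 curve has this shape.
Next, from the visible intercepts: it crosses the x-axis at the gridline x = 0; one y-axis crossing is at y = 0.
Finally, matching integer coefficients to the picture gives p.

x^4 - 3*x*y^3 - 2*x^2*y - 3*y^2 - 2*y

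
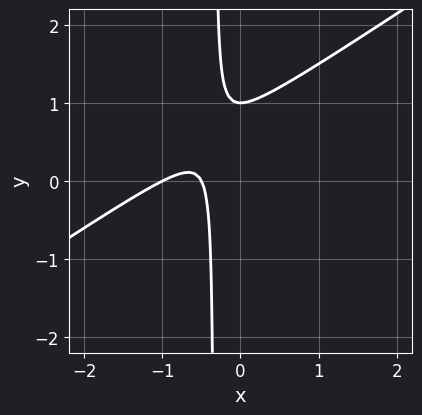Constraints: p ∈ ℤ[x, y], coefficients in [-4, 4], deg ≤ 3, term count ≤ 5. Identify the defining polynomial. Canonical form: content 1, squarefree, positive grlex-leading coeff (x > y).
2*x^2 - 3*x*y + 3*x - y + 1

(a) The degree is 2 — a generic line meets the curve in up to 2 points.
(b) From the axis intercepts and sections: one x-axis crossing is at x = -1; it crosses the y-axis at the gridline y = 1.
(c) Assembling these constraints gives the stated polynomial.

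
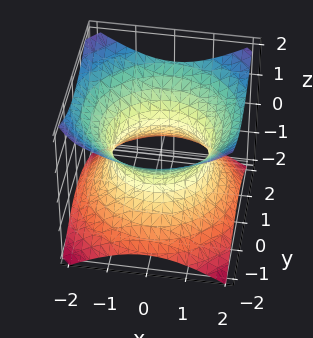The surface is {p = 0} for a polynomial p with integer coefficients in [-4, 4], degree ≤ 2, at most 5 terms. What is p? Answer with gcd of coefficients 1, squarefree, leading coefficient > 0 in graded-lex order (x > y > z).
1. The degree is 2 — one connected sheet with a waist; a quadric.
2. Symmetry: the surface is invariant under rotation about z: p = q(x² + y², z); it's symmetric under z → −z, forcing even powers of z.
3. Reading off the gridlines: a circular section at z = 1 has radius between 1 and 2; it misses every integer gridline on the z-axis.
4. Assembling these constraints gives the stated polynomial.

2*x^2 + 2*y^2 - 3*z^2 - 3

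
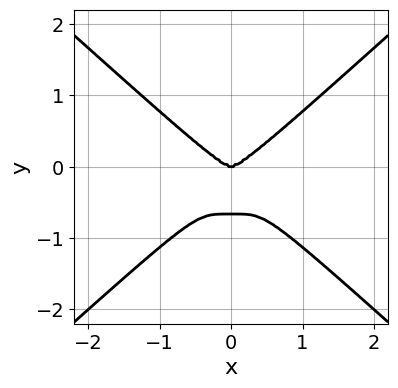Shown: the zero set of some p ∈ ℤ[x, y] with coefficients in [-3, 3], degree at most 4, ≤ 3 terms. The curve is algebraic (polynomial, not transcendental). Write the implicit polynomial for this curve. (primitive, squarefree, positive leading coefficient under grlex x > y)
1. Degree: a generic line meets the curve in up to 4 points, so deg p = 4.
2. Symmetries: it's symmetric under x → −x, forcing even powers of x.
3. From the axis intercepts and sections: it meets the x-axis at x = 0 (among the integer gridlines); one y-axis crossing is at y = 0.
4. These observations pin down the coefficients.

2*x^4 - 3*y^4 - 2*y^3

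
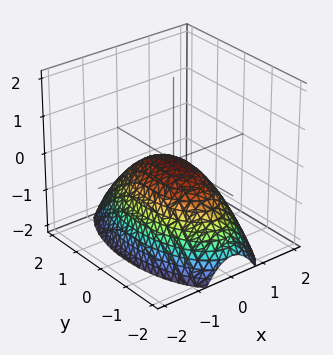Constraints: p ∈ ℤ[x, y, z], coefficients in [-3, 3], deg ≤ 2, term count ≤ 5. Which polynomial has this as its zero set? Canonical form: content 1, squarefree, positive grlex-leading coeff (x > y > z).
(a) Degree: a single bowl opening along one axis; a quadric, so deg p = 2.
(b) Symmetries: it's symmetric under x → −x, forcing even powers of x; the y ↦ −y reflection is a symmetry, so y appears only in even powers.
(c) Against the integer gridlines: one y-axis crossing is at y = 0; it crosses the x-axis at the gridline x = 0.
(d) Matching integer coefficients to the picture gives p.

3*x^2 + y^2 + 3*z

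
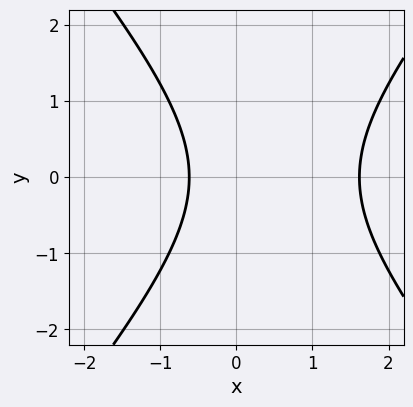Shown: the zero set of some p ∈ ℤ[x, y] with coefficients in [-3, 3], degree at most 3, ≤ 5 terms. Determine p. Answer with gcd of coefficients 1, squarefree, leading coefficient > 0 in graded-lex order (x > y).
1. The degree is 2 — no degree-1 curve has this shape.
2. Symmetries: mirror symmetry y ↦ −y ⇒ only even powers of y.
3. Observable constraints: the curve avoids every integer y-axis point in the box.
4. The integer polynomial consistent with all of this is the stated p.

3*x^2 - 2*y^2 - 3*x - 3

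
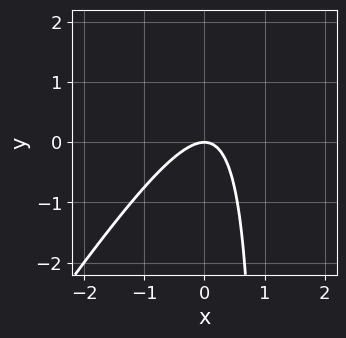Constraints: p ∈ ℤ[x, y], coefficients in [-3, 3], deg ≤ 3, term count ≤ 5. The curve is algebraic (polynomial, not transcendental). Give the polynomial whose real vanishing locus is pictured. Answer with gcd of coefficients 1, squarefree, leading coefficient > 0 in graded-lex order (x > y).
3*x^2 - 2*x*y + 2*y

1. The degree is 2 — the shape is more complex than any degree-1 curve.
2. From the axis intercepts and sections: it crosses the x-axis at the gridline x = 0; it crosses the y-axis at the gridline y = 0.
3. These observations pin down the coefficients.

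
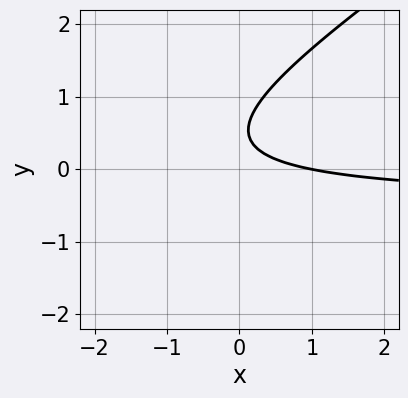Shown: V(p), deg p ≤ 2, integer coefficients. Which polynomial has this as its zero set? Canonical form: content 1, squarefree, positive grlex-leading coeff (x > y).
(a) deg p = 2. A generic line meets the curve in up to 2 points.
(b) Reading off the gridlines: the curve avoids every integer y-axis point in the box; it crosses the x-axis at the gridline x = 1.
(c) Fitting integer coefficients to these (and the overall shape) gives p.

2*x*y - 3*y^2 + x + 3*y - 1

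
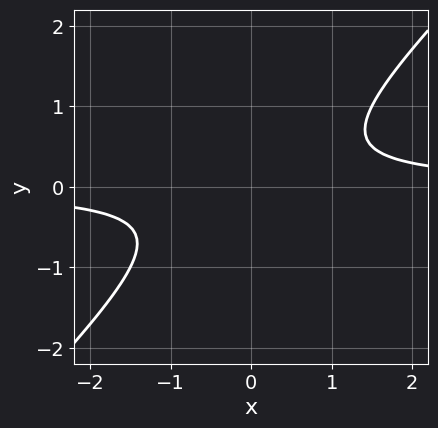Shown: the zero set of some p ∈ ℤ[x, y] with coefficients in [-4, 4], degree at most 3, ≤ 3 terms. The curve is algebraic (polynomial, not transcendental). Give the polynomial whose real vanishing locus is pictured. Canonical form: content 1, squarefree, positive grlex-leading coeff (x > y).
2*x*y - 2*y^2 - 1

1. Degree: a generic line meets the curve in up to 2 points, so deg p = 2.
2. Against the integer gridlines: it misses every integer gridline on the x-axis; the curve avoids every integer y-axis point in the box.
3. Assembling these constraints gives the stated polynomial.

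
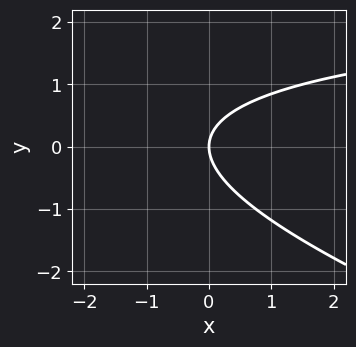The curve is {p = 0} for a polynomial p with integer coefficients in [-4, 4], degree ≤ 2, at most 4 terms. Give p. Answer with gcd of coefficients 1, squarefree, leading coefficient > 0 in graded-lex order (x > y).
x*y + 3*y^2 - 3*x

Degree: no degree-1 curve has this shape, so deg p = 2.
Reading off the gridlines: it crosses the y-axis at the gridline y = 0; it meets the x-axis at x = 0 (among the integer gridlines).
Matching integer coefficients to the picture gives p.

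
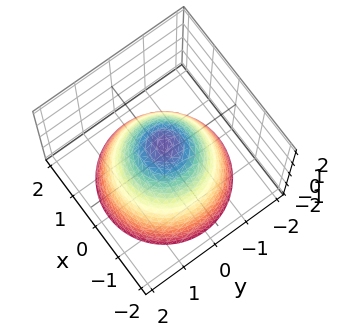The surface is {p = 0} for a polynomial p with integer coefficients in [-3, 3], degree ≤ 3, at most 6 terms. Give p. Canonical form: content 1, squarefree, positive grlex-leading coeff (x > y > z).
The degree is 2 — no degree-1 surface has this shape.
By symmetry, the surface is invariant under rotation about z: p = q(x² + y², z).
From the visible intercepts: the x-axis gridline crossings are at x ∈ {-1, 1}; it meets the z-axis at z = 1 (among the integer gridlines); a circular section at z = -1 has radius between 1 and 2; among the integer gridlines, it crosses the y-axis at y ∈ {-1, 1}.
Matching integer coefficients to the picture gives p.

x^2 + y^2 + z - 1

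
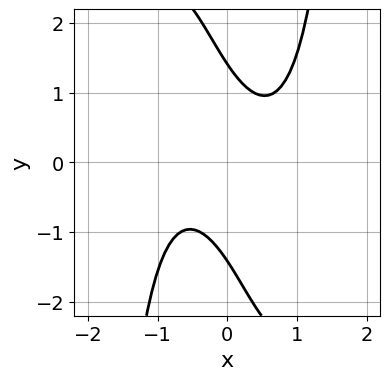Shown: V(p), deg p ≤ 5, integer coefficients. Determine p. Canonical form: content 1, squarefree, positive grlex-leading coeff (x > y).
2*x^4 + 2*x^3*y - 3*x*y - y^2 + 2

(a) The degree is 4 — no degree-3 curve has this shape.
(b) Against the integer gridlines: it misses every integer gridline on the x-axis.
(c) Assembling these constraints gives the stated polynomial.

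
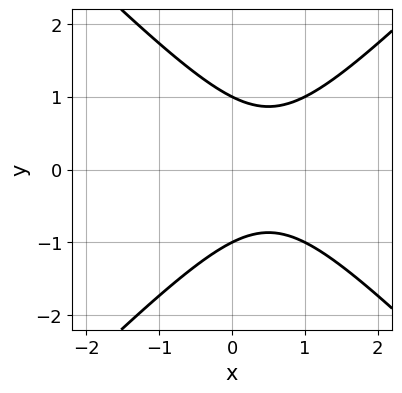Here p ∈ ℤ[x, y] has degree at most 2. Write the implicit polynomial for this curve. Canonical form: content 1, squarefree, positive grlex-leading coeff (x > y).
Degree: a generic line meets the curve in up to 2 points, so deg p = 2.
Symmetries: mirror symmetry y ↦ −y ⇒ only even powers of y.
Reading off the gridlines: the y-axis gridline crossings are at y ∈ {-1, 1}; the curve avoids every integer x-axis point in the box.
These observations pin down the coefficients.

x^2 - y^2 - x + 1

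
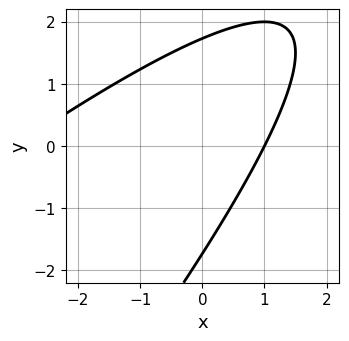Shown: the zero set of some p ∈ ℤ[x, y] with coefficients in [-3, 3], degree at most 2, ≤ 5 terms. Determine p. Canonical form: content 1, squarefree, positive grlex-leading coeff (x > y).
First, the degree is 2 — no degree-1 curve has this shape.
Next, observable constraints: it meets the x-axis at x = 1 (among the integer gridlines).
Finally, together with the visible shape, these determine p as stated.

x^2 - 2*x*y + y^2 + 2*x - 3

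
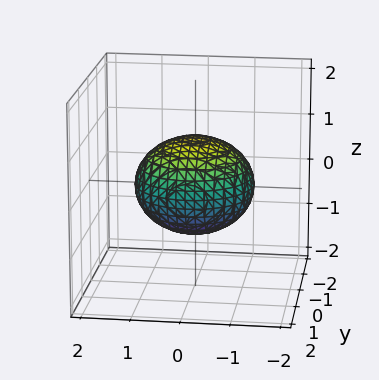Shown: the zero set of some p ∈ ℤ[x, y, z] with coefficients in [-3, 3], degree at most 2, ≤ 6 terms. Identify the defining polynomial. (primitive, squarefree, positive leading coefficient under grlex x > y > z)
2*x^2 + 2*y^2 + 3*z^2 - 3

1. deg p = 2. A closed, bounded, convex surface; a quadric.
2. Symmetry: the surface is invariant under rotation about z: p = q(x² + y², z); mirror symmetry z ↦ −z ⇒ only even powers of z.
3. Checking where it meets the axes: a circular section at z = 0 has radius between 1 and 2; among the integer gridlines, it crosses the z-axis at z ∈ {-1, 1}.
4. Matching integer coefficients to the picture gives p.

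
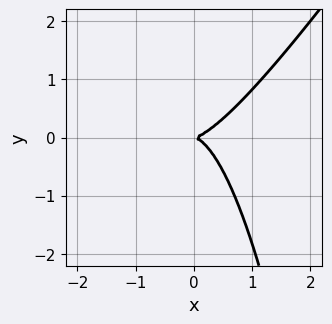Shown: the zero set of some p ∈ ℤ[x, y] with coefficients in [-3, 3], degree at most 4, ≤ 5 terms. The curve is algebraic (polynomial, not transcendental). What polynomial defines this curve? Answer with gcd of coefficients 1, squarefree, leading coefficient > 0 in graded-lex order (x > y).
1. deg p = 3. No degree-2 curve has this shape.
2. From the axis intercepts and sections: one y-axis crossing is at y = 0; it crosses the x-axis at the gridline x = 0.
3. Matching integer coefficients to the picture gives p.

3*x^3 - 2*x^2*y - 2*y^2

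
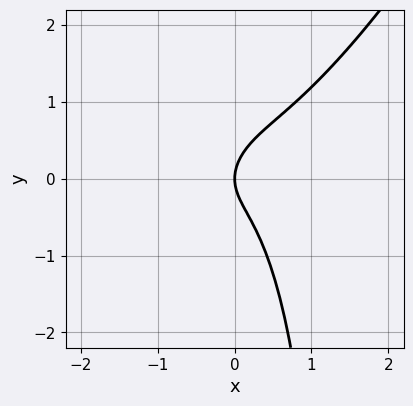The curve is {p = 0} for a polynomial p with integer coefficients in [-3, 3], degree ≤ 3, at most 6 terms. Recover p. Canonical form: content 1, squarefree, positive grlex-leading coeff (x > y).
3*x^3 - 3*x^2*y + x*y^2 - 2*y^2 + 2*x

1. The degree is 3 — the shape is more complex than any degree-2 curve.
2. Reading off the gridlines: one x-axis crossing is at x = 0; it meets the y-axis at y = 0 (among the integer gridlines).
3. These observations pin down the coefficients.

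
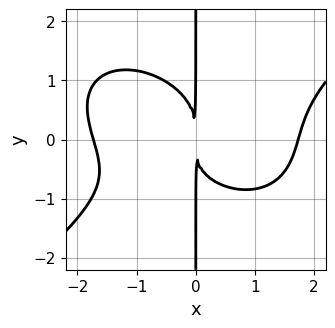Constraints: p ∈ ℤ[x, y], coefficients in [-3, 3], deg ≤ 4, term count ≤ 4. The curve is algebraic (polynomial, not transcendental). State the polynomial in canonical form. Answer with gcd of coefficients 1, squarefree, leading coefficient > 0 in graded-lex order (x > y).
First, degree: no degree-3 curve has this shape, so deg p = 4.
Next, observable constraints: the visible y-axis segment lies entirely on the curve.
Finally, matching integer coefficients to the picture gives p.

x^4 - 2*x*y^3 - x^2*y - 3*x^2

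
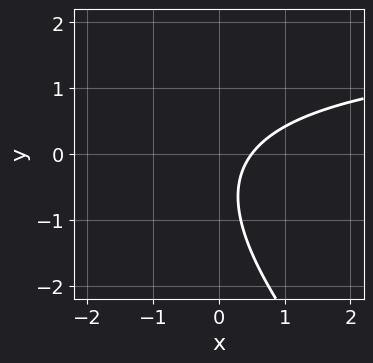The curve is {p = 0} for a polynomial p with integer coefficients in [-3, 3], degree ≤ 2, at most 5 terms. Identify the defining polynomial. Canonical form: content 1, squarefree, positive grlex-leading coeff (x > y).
deg p = 2. No degree-1 curve has this shape.
From the axis intercepts and sections: it misses every integer gridline on the y-axis.
The integer polynomial consistent with all of this is the stated p.

x*y + y^2 - 2*x + y + 1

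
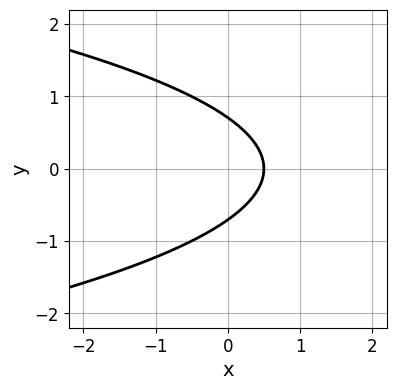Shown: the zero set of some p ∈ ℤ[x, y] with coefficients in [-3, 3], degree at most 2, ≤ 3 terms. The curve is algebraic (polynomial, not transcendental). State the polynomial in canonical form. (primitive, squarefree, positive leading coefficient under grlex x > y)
1. deg p = 2. The shape is more complex than any degree-1 curve.
2. Symmetries: it's symmetric under y → −y, forcing even powers of y.
3. Putting this together gives p.

2*y^2 + 2*x - 1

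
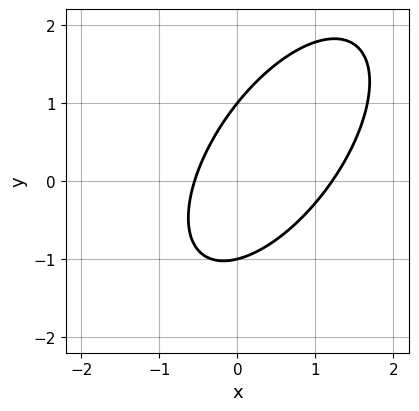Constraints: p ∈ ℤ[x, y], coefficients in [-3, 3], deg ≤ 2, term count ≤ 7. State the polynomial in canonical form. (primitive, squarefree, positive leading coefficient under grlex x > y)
3*x^2 - 3*x*y + 2*y^2 - 2*x - 2

deg p = 2.
From the visible intercepts: among the integer gridlines, it crosses the y-axis at y ∈ {-1, 1}.
The integer polynomial consistent with all of this is the stated p.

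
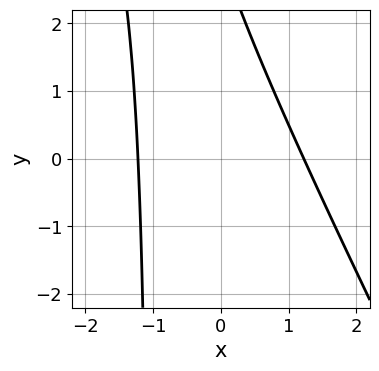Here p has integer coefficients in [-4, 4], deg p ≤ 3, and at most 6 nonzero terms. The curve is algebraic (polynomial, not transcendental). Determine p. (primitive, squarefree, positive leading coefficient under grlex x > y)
First, deg p = 2. A generic line meets the curve in up to 2 points.
Next, observable constraints: no y-intercept at any integer in the box.
Finally, together with the visible shape, these determine p as stated.

2*x^2 + x*y + y - 3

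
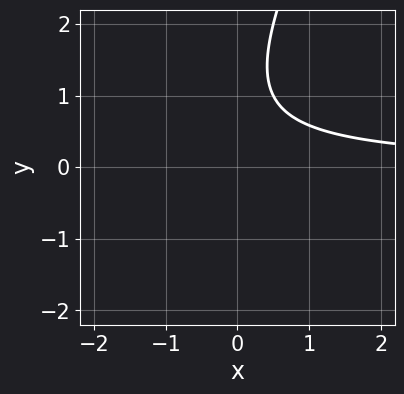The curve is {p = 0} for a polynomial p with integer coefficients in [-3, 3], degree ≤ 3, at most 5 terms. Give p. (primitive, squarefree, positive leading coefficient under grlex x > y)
2*x*y - y^2 + 2*y - 2

1. deg p = 2. A generic line meets the curve in up to 2 points.
2. Reading off the gridlines: the curve avoids every integer y-axis point in the box; the curve avoids every integer x-axis point in the box.
3. Solving for integer coefficients yields p as stated.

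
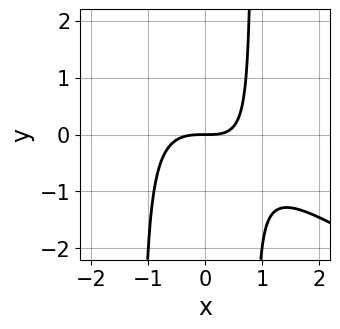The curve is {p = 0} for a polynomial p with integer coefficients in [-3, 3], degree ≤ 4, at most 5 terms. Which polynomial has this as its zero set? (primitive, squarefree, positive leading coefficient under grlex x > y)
2*x^3 + 3*x^2*y + x*y - 3*y

(a) The degree is 3 — a generic line meets the curve in up to 3 points.
(b) Observable constraints: it meets the y-axis at y = 0 (among the integer gridlines); it crosses the x-axis at the gridline x = 0.
(c) These observations pin down the coefficients.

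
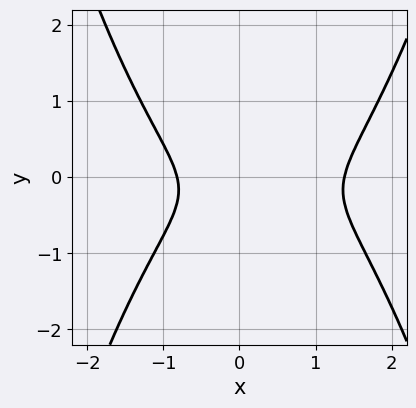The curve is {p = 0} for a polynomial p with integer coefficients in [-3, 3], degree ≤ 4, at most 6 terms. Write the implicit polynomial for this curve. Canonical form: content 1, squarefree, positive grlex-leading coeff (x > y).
x^4 - x^3 - 3*y^2 - y - 1

deg p = 4. No degree-3 curve has this shape.
Reading off the gridlines: it misses every integer gridline on the y-axis.
The integer polynomial consistent with all of this is the stated p.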